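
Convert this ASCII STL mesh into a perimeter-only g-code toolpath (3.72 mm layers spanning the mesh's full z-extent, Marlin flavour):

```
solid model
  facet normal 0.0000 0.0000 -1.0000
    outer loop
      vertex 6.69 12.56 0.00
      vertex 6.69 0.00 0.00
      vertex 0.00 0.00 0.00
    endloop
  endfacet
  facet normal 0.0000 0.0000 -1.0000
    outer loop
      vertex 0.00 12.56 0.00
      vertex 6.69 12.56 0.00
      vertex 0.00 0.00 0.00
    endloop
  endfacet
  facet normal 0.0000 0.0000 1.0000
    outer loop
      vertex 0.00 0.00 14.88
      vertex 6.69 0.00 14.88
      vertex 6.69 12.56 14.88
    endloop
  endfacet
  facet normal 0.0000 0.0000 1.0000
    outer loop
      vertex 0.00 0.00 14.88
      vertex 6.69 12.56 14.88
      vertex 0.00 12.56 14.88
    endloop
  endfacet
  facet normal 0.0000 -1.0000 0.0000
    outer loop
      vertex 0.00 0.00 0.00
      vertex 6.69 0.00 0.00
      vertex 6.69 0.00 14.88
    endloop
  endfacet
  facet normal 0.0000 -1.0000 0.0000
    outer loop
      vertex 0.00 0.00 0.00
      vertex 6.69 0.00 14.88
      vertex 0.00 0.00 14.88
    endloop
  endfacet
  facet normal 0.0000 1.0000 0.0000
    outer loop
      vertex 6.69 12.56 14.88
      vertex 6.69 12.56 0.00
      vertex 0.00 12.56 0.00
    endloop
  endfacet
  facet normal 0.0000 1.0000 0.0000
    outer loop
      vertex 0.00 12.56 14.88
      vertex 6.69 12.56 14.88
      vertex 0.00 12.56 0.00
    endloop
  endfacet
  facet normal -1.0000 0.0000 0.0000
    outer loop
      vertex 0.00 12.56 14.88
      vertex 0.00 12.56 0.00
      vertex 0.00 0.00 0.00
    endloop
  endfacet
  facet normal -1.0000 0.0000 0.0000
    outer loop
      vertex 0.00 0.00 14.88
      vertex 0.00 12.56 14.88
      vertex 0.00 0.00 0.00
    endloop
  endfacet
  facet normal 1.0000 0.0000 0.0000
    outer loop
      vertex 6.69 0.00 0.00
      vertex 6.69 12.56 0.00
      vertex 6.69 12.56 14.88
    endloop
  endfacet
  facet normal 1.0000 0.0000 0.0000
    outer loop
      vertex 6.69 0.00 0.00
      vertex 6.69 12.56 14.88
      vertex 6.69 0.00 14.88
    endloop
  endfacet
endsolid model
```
; perimeter-only toolpath
G21 ; units = mm
G90 ; absolute positioning
G28 ; home
; layer 1
G0 Z3.72
G0 X0.00 Y0.00
G1 X6.69 Y0.00
G1 X6.69 Y12.56
G1 X0.00 Y12.56
G1 X0.00 Y0.00
; layer 2
G0 Z7.44
G0 X0.00 Y0.00
G1 X6.69 Y0.00
G1 X6.69 Y12.56
G1 X0.00 Y12.56
G1 X0.00 Y0.00
; layer 3
G0 Z11.16
G0 X0.00 Y0.00
G1 X6.69 Y0.00
G1 X6.69 Y12.56
G1 X0.00 Y12.56
G1 X0.00 Y0.00
; layer 4
G0 Z14.88
G0 X0.00 Y0.00
G1 X6.69 Y0.00
G1 X6.69 Y12.56
G1 X0.00 Y12.56
G1 X0.00 Y0.00
M2 ; end

The solid is a rectangular box, roughly 6.69 × 12.6 mm footprint and 14.9 mm tall. Slicing at Δz = 3.72 mm — 4 equal slices spanning the solid's height, so layer i sits at z = i·h/4 — gives 4 non-empty perimeters. Each is a 4-segment closed polygon; G0 lifts to the layer z and rapids to the start vertex, then G1 traces the edges.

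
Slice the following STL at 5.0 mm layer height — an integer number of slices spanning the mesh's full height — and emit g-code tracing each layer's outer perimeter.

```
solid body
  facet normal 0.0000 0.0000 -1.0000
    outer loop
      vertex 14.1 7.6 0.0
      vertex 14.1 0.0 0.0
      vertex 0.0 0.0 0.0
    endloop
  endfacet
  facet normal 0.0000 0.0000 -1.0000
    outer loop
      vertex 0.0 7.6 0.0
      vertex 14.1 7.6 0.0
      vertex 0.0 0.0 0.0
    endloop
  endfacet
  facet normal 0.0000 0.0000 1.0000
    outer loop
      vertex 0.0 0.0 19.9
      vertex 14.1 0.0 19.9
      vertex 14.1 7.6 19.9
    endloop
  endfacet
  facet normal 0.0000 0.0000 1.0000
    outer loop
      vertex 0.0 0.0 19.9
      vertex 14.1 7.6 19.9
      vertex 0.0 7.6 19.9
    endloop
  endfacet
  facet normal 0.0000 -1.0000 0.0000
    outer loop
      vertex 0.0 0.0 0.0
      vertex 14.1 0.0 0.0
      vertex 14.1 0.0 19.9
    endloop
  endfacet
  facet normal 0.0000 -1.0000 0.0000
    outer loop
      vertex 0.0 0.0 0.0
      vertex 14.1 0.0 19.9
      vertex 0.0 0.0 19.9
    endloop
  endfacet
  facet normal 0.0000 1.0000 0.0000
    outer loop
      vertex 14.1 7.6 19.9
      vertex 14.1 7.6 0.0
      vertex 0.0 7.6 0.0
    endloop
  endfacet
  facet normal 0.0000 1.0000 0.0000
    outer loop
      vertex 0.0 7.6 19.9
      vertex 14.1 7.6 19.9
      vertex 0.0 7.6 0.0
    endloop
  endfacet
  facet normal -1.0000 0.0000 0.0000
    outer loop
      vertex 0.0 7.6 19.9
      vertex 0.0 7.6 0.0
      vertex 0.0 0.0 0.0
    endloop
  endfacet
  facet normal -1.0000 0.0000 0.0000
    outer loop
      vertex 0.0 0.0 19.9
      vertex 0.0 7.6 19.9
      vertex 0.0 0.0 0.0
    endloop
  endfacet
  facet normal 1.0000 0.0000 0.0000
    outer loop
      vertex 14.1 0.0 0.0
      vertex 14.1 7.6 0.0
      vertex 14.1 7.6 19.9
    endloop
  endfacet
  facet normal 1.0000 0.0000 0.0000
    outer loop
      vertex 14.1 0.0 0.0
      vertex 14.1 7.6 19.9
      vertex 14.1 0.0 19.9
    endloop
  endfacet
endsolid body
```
; perimeter-only toolpath
G21 ; units = mm
G90 ; absolute positioning
G28 ; home
; layer 1
G0 Z5.0
G0 X0.0 Y0.0
G1 X14.1 Y0.0
G1 X14.1 Y7.6
G1 X0.0 Y7.6
G1 X0.0 Y0.0
; layer 2
G0 Z9.9
G0 X0.0 Y0.0
G1 X14.1 Y0.0
G1 X14.1 Y7.6
G1 X0.0 Y7.6
G1 X0.0 Y0.0
; layer 3
G0 Z14.9
G0 X0.0 Y0.0
G1 X14.1 Y0.0
G1 X14.1 Y7.6
G1 X0.0 Y7.6
G1 X0.0 Y0.0
; layer 4
G0 Z19.9
G0 X0.0 Y0.0
G1 X14.1 Y0.0
G1 X14.1 Y7.6
G1 X0.0 Y7.6
G1 X0.0 Y0.0
M2 ; end

The solid is a rectangular box, roughly 14.1 × 7.6 mm footprint and 19.9 mm tall. Slicing at Δz = 5.0 mm — 4 equal slices spanning the solid's height, so layer i sits at z = i·h/4 — gives 4 non-empty perimeters. Each is a 4-segment closed polygon; G0 lifts to the layer z and rapids to the start vertex, then G1 traces the edges.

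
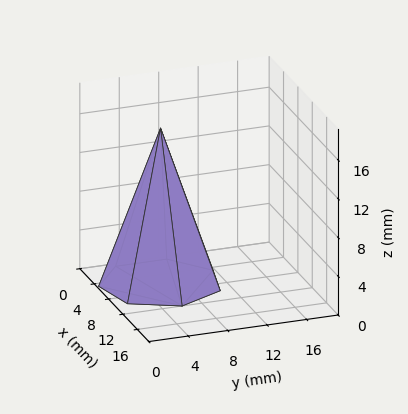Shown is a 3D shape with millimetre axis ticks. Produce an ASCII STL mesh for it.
Reading the render: the shape is a regular 7-sided pyramid, base circumscribed radius ≈ 6 mm, apex at z ≈ 16 mm (dimensions read to the nearest mm from the axis ticks). For the STL, each face is triangulated and given an outward normal.

solid part
  facet normal 0.0000 0.0000 -1.0000
    outer loop
      vertex 4.7 11.8 0.0
      vertex 9.7 10.7 0.0
      vertex 12.0 6.0 0.0
    endloop
  endfacet
  facet normal 0.0000 0.0000 -1.0000
    outer loop
      vertex 0.6 8.6 0.0
      vertex 4.7 11.8 0.0
      vertex 12.0 6.0 0.0
    endloop
  endfacet
  facet normal 0.0000 0.0000 -1.0000
    outer loop
      vertex 0.6 3.4 0.0
      vertex 0.6 8.6 0.0
      vertex 12.0 6.0 0.0
    endloop
  endfacet
  facet normal 0.0000 0.0000 -1.0000
    outer loop
      vertex 4.7 0.2 0.0
      vertex 0.6 3.4 0.0
      vertex 12.0 6.0 0.0
    endloop
  endfacet
  facet normal 0.0000 0.0000 -1.0000
    outer loop
      vertex 9.7 1.3 0.0
      vertex 4.7 0.2 0.0
      vertex 12.0 6.0 0.0
    endloop
  endfacet
  facet normal 0.8512 0.4166 0.3192
    outer loop
      vertex 12.0 6.0 0.0
      vertex 9.7 10.7 0.0
      vertex 6.0 6.0 16.0
    endloop
  endfacet
  facet normal 0.2036 0.9256 0.3190
    outer loop
      vertex 9.7 10.7 0.0
      vertex 4.7 11.8 0.0
      vertex 6.0 6.0 16.0
    endloop
  endfacet
  facet normal -0.5833 0.7473 0.3183
    outer loop
      vertex 4.7 11.8 0.0
      vertex 0.6 8.6 0.0
      vertex 6.0 6.0 16.0
    endloop
  endfacet
  facet normal -0.9475 0.0000 0.3198
    outer loop
      vertex 0.6 8.6 0.0
      vertex 0.6 3.4 0.0
      vertex 6.0 6.0 16.0
    endloop
  endfacet
  facet normal -0.5833 -0.7473 0.3183
    outer loop
      vertex 0.6 3.4 0.0
      vertex 4.7 0.2 0.0
      vertex 6.0 6.0 16.0
    endloop
  endfacet
  facet normal 0.2036 -0.9256 0.3190
    outer loop
      vertex 4.7 0.2 0.0
      vertex 9.7 1.3 0.0
      vertex 6.0 6.0 16.0
    endloop
  endfacet
  facet normal 0.8512 -0.4166 0.3192
    outer loop
      vertex 9.7 1.3 0.0
      vertex 12.0 6.0 0.0
      vertex 6.0 6.0 16.0
    endloop
  endfacet
endsolid part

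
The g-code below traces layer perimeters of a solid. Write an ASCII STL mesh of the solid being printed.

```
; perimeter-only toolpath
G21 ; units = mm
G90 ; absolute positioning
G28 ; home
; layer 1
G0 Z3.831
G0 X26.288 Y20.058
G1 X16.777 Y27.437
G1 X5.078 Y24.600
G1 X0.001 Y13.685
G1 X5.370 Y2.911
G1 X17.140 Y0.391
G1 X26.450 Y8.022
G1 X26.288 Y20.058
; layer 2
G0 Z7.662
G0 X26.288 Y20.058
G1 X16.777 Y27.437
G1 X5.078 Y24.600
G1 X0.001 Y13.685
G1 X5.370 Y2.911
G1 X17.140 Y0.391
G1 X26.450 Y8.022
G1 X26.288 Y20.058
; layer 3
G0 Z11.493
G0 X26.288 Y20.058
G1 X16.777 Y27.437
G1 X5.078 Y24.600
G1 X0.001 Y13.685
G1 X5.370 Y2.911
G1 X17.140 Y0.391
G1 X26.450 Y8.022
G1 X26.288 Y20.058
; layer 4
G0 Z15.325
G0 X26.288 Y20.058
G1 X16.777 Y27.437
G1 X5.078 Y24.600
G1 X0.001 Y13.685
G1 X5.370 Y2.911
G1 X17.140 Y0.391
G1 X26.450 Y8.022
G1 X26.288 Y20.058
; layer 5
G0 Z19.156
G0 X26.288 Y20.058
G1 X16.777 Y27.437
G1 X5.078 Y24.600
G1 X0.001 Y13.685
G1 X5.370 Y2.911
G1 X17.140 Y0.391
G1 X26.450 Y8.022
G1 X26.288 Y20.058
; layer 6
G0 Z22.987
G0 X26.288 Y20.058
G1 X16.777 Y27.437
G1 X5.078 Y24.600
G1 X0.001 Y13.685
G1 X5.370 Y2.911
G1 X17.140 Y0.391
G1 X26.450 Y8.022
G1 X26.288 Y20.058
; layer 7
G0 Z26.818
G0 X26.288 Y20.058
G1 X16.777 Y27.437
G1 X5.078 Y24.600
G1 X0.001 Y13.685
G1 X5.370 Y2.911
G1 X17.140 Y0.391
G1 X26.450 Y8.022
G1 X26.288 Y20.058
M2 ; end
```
solid part
  facet normal 0.0000 0.0000 -1.0000
    outer loop
      vertex 5.078 24.600 0.000
      vertex 16.777 27.437 0.000
      vertex 26.288 20.058 0.000
    endloop
  endfacet
  facet normal 0.0000 0.0000 -1.0000
    outer loop
      vertex 0.001 13.685 0.000
      vertex 5.078 24.600 0.000
      vertex 26.288 20.058 0.000
    endloop
  endfacet
  facet normal 0.0000 0.0000 -1.0000
    outer loop
      vertex 5.370 2.911 0.000
      vertex 0.001 13.685 0.000
      vertex 26.288 20.058 0.000
    endloop
  endfacet
  facet normal 0.0000 0.0000 -1.0000
    outer loop
      vertex 17.140 0.391 0.000
      vertex 5.370 2.911 0.000
      vertex 26.288 20.058 0.000
    endloop
  endfacet
  facet normal 0.0000 0.0000 -1.0000
    outer loop
      vertex 26.450 8.022 0.000
      vertex 17.140 0.391 0.000
      vertex 26.288 20.058 0.000
    endloop
  endfacet
  facet normal 0.0000 0.0000 1.0000
    outer loop
      vertex 26.288 20.058 26.818
      vertex 16.777 27.437 26.818
      vertex 5.078 24.600 26.818
    endloop
  endfacet
  facet normal 0.0000 0.0000 1.0000
    outer loop
      vertex 26.288 20.058 26.818
      vertex 5.078 24.600 26.818
      vertex 0.001 13.685 26.818
    endloop
  endfacet
  facet normal 0.0000 0.0000 1.0000
    outer loop
      vertex 26.288 20.058 26.818
      vertex 0.001 13.685 26.818
      vertex 5.370 2.911 26.818
    endloop
  endfacet
  facet normal 0.0000 0.0000 1.0000
    outer loop
      vertex 26.288 20.058 26.818
      vertex 5.370 2.911 26.818
      vertex 17.140 0.391 26.818
    endloop
  endfacet
  facet normal 0.0000 0.0000 1.0000
    outer loop
      vertex 26.288 20.058 26.818
      vertex 17.140 0.391 26.818
      vertex 26.450 8.022 26.818
    endloop
  endfacet
  facet normal 0.6130 0.7901 0.0000
    outer loop
      vertex 26.288 20.058 0.000
      vertex 16.777 27.437 0.000
      vertex 16.777 27.437 26.818
    endloop
  endfacet
  facet normal 0.6130 0.7901 0.0000
    outer loop
      vertex 26.288 20.058 0.000
      vertex 16.777 27.437 26.818
      vertex 26.288 20.058 26.818
    endloop
  endfacet
  facet normal -0.2357 0.9718 0.0000
    outer loop
      vertex 16.777 27.437 0.000
      vertex 5.078 24.600 0.000
      vertex 5.078 24.600 26.818
    endloop
  endfacet
  facet normal -0.2357 0.9718 0.0000
    outer loop
      vertex 16.777 27.437 0.000
      vertex 5.078 24.600 26.818
      vertex 16.777 27.437 26.818
    endloop
  endfacet
  facet normal -0.9067 0.4217 0.0000
    outer loop
      vertex 5.078 24.600 0.000
      vertex 0.001 13.685 0.000
      vertex 0.001 13.685 26.818
    endloop
  endfacet
  facet normal -0.9067 0.4217 0.0000
    outer loop
      vertex 5.078 24.600 0.000
      vertex 0.001 13.685 26.818
      vertex 5.078 24.600 26.818
    endloop
  endfacet
  facet normal -0.8950 -0.4460 0.0000
    outer loop
      vertex 0.001 13.685 0.000
      vertex 5.370 2.911 0.000
      vertex 5.370 2.911 26.818
    endloop
  endfacet
  facet normal -0.8950 -0.4460 0.0000
    outer loop
      vertex 0.001 13.685 0.000
      vertex 5.370 2.911 26.818
      vertex 0.001 13.685 26.818
    endloop
  endfacet
  facet normal -0.2094 -0.9778 0.0000
    outer loop
      vertex 5.370 2.911 0.000
      vertex 17.140 0.391 0.000
      vertex 17.140 0.391 26.818
    endloop
  endfacet
  facet normal -0.2094 -0.9778 0.0000
    outer loop
      vertex 5.370 2.911 0.000
      vertex 17.140 0.391 26.818
      vertex 5.370 2.911 26.818
    endloop
  endfacet
  facet normal 0.6339 -0.7734 0.0000
    outer loop
      vertex 17.140 0.391 0.000
      vertex 26.450 8.022 0.000
      vertex 26.450 8.022 26.818
    endloop
  endfacet
  facet normal 0.6339 -0.7734 0.0000
    outer loop
      vertex 17.140 0.391 0.000
      vertex 26.450 8.022 26.818
      vertex 17.140 0.391 26.818
    endloop
  endfacet
  facet normal 0.9999 0.0135 0.0000
    outer loop
      vertex 26.450 8.022 0.000
      vertex 26.288 20.058 0.000
      vertex 26.288 20.058 26.818
    endloop
  endfacet
  facet normal 0.9999 0.0135 0.0000
    outer loop
      vertex 26.450 8.022 0.000
      vertex 26.288 20.058 26.818
      vertex 26.450 8.022 26.818
    endloop
  endfacet
endsolid part

The G0 Z moves step by Δz≈3.831 mm. Every layer's G1 loop is the same polygon, so the solid is a straight extrusion of it from z=0 to z≈26.8. Closing with flat bottom and top caps and triangulating gives 24 facets — a regular 7-sided prism (a cylinder approximated with 7 flat sides), circumscribed radius ≈ 13.9 mm, height ≈ 26.8 mm.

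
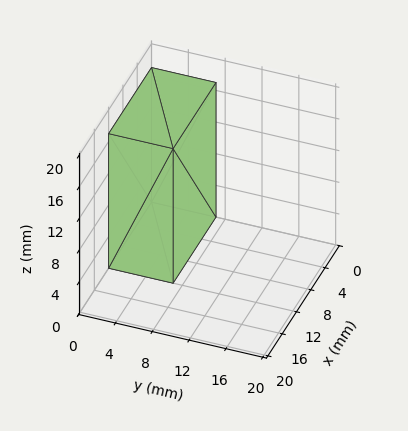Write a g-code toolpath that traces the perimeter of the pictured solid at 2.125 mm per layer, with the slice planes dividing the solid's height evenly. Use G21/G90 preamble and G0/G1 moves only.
Reading the render: the shape is a rectangular box, roughly 12 × 7 mm footprint and 17 mm tall (dimensions read to the nearest mm from the axis ticks). For the g-code, the solid's height is divided into equal slices at the stated Δz and each level perimeter traced with G1 moves after a G0 lift.

; perimeter-only toolpath
G21 ; units = mm
G90 ; absolute positioning
G28 ; home
; layer 1
G0 Z2.125
G0 X0.000 Y0.000
G1 X12.000 Y0.000
G1 X12.000 Y7.000
G1 X0.000 Y7.000
G1 X0.000 Y0.000
; layer 2
G0 Z4.250
G0 X0.000 Y0.000
G1 X12.000 Y0.000
G1 X12.000 Y7.000
G1 X0.000 Y7.000
G1 X0.000 Y0.000
; layer 3
G0 Z6.375
G0 X0.000 Y0.000
G1 X12.000 Y0.000
G1 X12.000 Y7.000
G1 X0.000 Y7.000
G1 X0.000 Y0.000
; layer 4
G0 Z8.500
G0 X0.000 Y0.000
G1 X12.000 Y0.000
G1 X12.000 Y7.000
G1 X0.000 Y7.000
G1 X0.000 Y0.000
; layer 5
G0 Z10.625
G0 X0.000 Y0.000
G1 X12.000 Y0.000
G1 X12.000 Y7.000
G1 X0.000 Y7.000
G1 X0.000 Y0.000
; layer 6
G0 Z12.750
G0 X0.000 Y0.000
G1 X12.000 Y0.000
G1 X12.000 Y7.000
G1 X0.000 Y7.000
G1 X0.000 Y0.000
; layer 7
G0 Z14.875
G0 X0.000 Y0.000
G1 X12.000 Y0.000
G1 X12.000 Y7.000
G1 X0.000 Y7.000
G1 X0.000 Y0.000
; layer 8
G0 Z17.000
G0 X0.000 Y0.000
G1 X12.000 Y0.000
G1 X12.000 Y7.000
G1 X0.000 Y7.000
G1 X0.000 Y0.000
M2 ; end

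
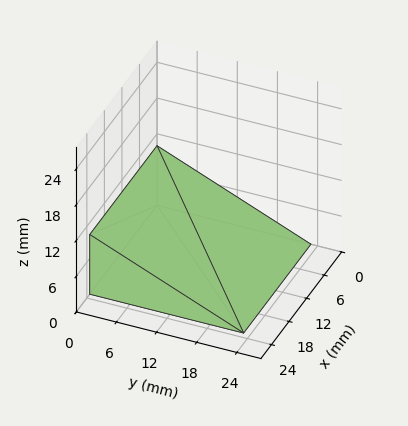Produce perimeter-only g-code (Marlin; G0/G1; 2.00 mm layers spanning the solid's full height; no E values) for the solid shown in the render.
Reading the render: the shape is a wedge (ramp): 23 × 23 mm base, rising to 10 mm along the y=0 edge and sloping linearly to z=0 at y=23 (dimensions read to the nearest mm from the axis ticks). For the g-code, the solid's height is divided into equal slices at the stated Δz and each level perimeter traced with G1 moves after a G0 lift.

; perimeter-only toolpath
G21 ; units = mm
G90 ; absolute positioning
G28 ; home
; layer 1
G0 Z2.00
G0 X0.00 Y0.00
G1 X23.00 Y0.00
G1 X23.00 Y18.40
G1 X0.00 Y18.40
G1 X0.00 Y0.00
; layer 2
G0 Z4.00
G0 X0.00 Y0.00
G1 X23.00 Y0.00
G1 X23.00 Y13.80
G1 X0.00 Y13.80
G1 X0.00 Y0.00
; layer 3
G0 Z6.00
G0 X0.00 Y0.00
G1 X23.00 Y0.00
G1 X23.00 Y9.20
G1 X0.00 Y9.20
G1 X0.00 Y0.00
; layer 4
G0 Z8.00
G0 X0.00 Y0.00
G1 X23.00 Y0.00
G1 X23.00 Y4.60
G1 X0.00 Y4.60
G1 X0.00 Y0.00
M2 ; end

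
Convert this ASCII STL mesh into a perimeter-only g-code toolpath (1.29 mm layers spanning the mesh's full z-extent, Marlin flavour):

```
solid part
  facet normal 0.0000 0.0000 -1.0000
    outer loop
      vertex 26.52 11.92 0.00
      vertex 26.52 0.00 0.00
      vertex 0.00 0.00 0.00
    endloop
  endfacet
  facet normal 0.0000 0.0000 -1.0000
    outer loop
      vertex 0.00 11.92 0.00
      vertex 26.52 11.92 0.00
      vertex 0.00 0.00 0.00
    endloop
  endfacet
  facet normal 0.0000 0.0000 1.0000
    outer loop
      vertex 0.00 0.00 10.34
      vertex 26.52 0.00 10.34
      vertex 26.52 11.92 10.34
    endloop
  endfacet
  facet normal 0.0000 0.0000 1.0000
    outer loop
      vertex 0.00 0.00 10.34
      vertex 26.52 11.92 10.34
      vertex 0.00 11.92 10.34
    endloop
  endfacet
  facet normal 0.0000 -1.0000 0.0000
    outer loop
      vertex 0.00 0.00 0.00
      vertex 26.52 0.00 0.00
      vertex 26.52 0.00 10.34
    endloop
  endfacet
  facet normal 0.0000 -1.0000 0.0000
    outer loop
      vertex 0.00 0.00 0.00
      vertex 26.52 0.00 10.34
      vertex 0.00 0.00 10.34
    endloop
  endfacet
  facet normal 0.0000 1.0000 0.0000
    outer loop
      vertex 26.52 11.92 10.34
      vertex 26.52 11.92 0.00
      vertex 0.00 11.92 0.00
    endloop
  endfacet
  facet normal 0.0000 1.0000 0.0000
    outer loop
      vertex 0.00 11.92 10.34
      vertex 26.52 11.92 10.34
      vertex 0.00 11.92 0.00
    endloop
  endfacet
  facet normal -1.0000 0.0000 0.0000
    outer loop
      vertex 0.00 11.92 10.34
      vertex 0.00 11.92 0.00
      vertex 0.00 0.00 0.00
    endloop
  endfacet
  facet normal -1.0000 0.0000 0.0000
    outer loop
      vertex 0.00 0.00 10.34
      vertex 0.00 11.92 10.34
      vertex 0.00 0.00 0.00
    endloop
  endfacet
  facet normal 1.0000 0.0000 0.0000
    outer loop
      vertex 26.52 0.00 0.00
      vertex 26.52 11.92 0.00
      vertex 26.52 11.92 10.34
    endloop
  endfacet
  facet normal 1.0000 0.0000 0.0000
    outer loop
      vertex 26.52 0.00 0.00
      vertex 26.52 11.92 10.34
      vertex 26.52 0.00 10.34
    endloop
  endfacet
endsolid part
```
; perimeter-only toolpath
G21 ; units = mm
G90 ; absolute positioning
G28 ; home
; layer 1
G0 Z1.29
G0 X0.00 Y0.00
G1 X26.52 Y0.00
G1 X26.52 Y11.92
G1 X0.00 Y11.92
G1 X0.00 Y0.00
; layer 2
G0 Z2.58
G0 X0.00 Y0.00
G1 X26.52 Y0.00
G1 X26.52 Y11.92
G1 X0.00 Y11.92
G1 X0.00 Y0.00
; layer 3
G0 Z3.88
G0 X0.00 Y0.00
G1 X26.52 Y0.00
G1 X26.52 Y11.92
G1 X0.00 Y11.92
G1 X0.00 Y0.00
; layer 4
G0 Z5.17
G0 X0.00 Y0.00
G1 X26.52 Y0.00
G1 X26.52 Y11.92
G1 X0.00 Y11.92
G1 X0.00 Y0.00
; layer 5
G0 Z6.46
G0 X0.00 Y0.00
G1 X26.52 Y0.00
G1 X26.52 Y11.92
G1 X0.00 Y11.92
G1 X0.00 Y0.00
; layer 6
G0 Z7.75
G0 X0.00 Y0.00
G1 X26.52 Y0.00
G1 X26.52 Y11.92
G1 X0.00 Y11.92
G1 X0.00 Y0.00
; layer 7
G0 Z9.05
G0 X0.00 Y0.00
G1 X26.52 Y0.00
G1 X26.52 Y11.92
G1 X0.00 Y11.92
G1 X0.00 Y0.00
; layer 8
G0 Z10.34
G0 X0.00 Y0.00
G1 X26.52 Y0.00
G1 X26.52 Y11.92
G1 X0.00 Y11.92
G1 X0.00 Y0.00
M2 ; end

The solid is a rectangular box, roughly 26.5 × 11.9 mm footprint and 10.3 mm tall. Slicing at Δz = 1.29 mm — 8 equal slices spanning the solid's height, so layer i sits at z = i·h/8 — gives 8 non-empty perimeters. Each is a 4-segment closed polygon; G0 lifts to the layer z and rapids to the start vertex, then G1 traces the edges.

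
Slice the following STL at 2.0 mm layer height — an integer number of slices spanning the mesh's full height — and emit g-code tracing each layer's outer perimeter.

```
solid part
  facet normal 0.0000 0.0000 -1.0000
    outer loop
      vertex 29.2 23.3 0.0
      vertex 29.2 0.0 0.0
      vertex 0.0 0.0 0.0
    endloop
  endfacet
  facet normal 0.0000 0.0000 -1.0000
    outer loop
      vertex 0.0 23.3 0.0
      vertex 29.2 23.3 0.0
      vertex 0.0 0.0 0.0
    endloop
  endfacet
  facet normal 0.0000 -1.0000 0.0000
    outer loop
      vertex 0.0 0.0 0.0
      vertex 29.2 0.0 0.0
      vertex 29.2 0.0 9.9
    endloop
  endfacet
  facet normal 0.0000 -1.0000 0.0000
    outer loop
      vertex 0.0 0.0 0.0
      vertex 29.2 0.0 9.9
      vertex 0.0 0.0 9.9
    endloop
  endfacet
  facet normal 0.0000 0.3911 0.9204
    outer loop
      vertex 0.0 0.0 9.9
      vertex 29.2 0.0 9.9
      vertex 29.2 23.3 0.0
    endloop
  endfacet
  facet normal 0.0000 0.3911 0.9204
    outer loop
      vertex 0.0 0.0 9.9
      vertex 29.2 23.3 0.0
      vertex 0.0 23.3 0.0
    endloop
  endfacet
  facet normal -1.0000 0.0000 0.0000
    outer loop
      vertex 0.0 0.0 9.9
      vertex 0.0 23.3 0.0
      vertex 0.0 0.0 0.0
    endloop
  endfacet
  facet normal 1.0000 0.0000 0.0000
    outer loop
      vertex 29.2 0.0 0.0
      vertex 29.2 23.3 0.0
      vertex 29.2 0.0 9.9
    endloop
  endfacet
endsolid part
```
; perimeter-only toolpath
G21 ; units = mm
G90 ; absolute positioning
G28 ; home
; layer 1
G0 Z2.0
G0 X0.0 Y0.0
G1 X29.2 Y0.0
G1 X29.2 Y18.6
G1 X0.0 Y18.6
G1 X0.0 Y0.0
; layer 2
G0 Z4.0
G0 X0.0 Y0.0
G1 X29.2 Y0.0
G1 X29.2 Y14.0
G1 X0.0 Y14.0
G1 X0.0 Y0.0
; layer 3
G0 Z5.9
G0 X0.0 Y0.0
G1 X29.2 Y0.0
G1 X29.2 Y9.3
G1 X0.0 Y9.3
G1 X0.0 Y0.0
; layer 4
G0 Z7.9
G0 X0.0 Y0.0
G1 X29.2 Y0.0
G1 X29.2 Y4.7
G1 X0.0 Y4.7
G1 X0.0 Y0.0
M2 ; end

The solid is a wedge (ramp): 29.2 × 23.3 mm base, rising to 9.9 mm along the y=0 edge and sloping linearly to z=0 at y=23.3. Slicing at Δz = 2.0 mm — 5 equal slices spanning the solid's height, so layer i sits at z = i·h/5 — gives 4 non-empty perimeters. Each is a 4-segment closed polygon; G0 lifts to the layer z and rapids to the start vertex, then G1 traces the edges. The cross-section shrinks linearly with z (the slice at the apex is degenerate and omitted).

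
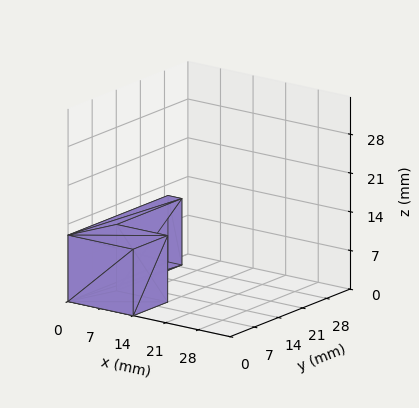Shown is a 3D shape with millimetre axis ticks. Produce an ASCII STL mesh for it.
Reading the render: the shape is an L-shaped prism: outer 14 × 29 mm, arm thicknesses ≈ 10 mm (horizontal) and 3 mm (vertical), extruded 12 mm in z (dimensions read to the nearest mm from the axis ticks). For the STL, each face is triangulated and given an outward normal.

solid part
  facet normal 0.0000 0.0000 -1.0000
    outer loop
      vertex 14.00 10.00 0.00
      vertex 14.00 0.00 0.00
      vertex 0.00 0.00 0.00
    endloop
  endfacet
  facet normal 0.0000 0.0000 -1.0000
    outer loop
      vertex 3.00 10.00 0.00
      vertex 14.00 10.00 0.00
      vertex 0.00 0.00 0.00
    endloop
  endfacet
  facet normal 0.0000 0.0000 -1.0000
    outer loop
      vertex 3.00 29.00 0.00
      vertex 3.00 10.00 0.00
      vertex 0.00 0.00 0.00
    endloop
  endfacet
  facet normal 0.0000 0.0000 -1.0000
    outer loop
      vertex 0.00 29.00 0.00
      vertex 3.00 29.00 0.00
      vertex 0.00 0.00 0.00
    endloop
  endfacet
  facet normal 0.0000 0.0000 1.0000
    outer loop
      vertex 0.00 0.00 12.00
      vertex 14.00 0.00 12.00
      vertex 14.00 10.00 12.00
    endloop
  endfacet
  facet normal 0.0000 0.0000 1.0000
    outer loop
      vertex 0.00 0.00 12.00
      vertex 14.00 10.00 12.00
      vertex 3.00 10.00 12.00
    endloop
  endfacet
  facet normal 0.0000 0.0000 1.0000
    outer loop
      vertex 0.00 0.00 12.00
      vertex 3.00 10.00 12.00
      vertex 3.00 29.00 12.00
    endloop
  endfacet
  facet normal 0.0000 0.0000 1.0000
    outer loop
      vertex 0.00 0.00 12.00
      vertex 3.00 29.00 12.00
      vertex 0.00 29.00 12.00
    endloop
  endfacet
  facet normal 0.0000 -1.0000 0.0000
    outer loop
      vertex 0.00 0.00 0.00
      vertex 14.00 0.00 0.00
      vertex 14.00 0.00 12.00
    endloop
  endfacet
  facet normal 0.0000 -1.0000 0.0000
    outer loop
      vertex 0.00 0.00 0.00
      vertex 14.00 0.00 12.00
      vertex 0.00 0.00 12.00
    endloop
  endfacet
  facet normal 1.0000 0.0000 0.0000
    outer loop
      vertex 14.00 0.00 0.00
      vertex 14.00 10.00 0.00
      vertex 14.00 10.00 12.00
    endloop
  endfacet
  facet normal 1.0000 0.0000 0.0000
    outer loop
      vertex 14.00 0.00 0.00
      vertex 14.00 10.00 12.00
      vertex 14.00 0.00 12.00
    endloop
  endfacet
  facet normal 0.0000 1.0000 0.0000
    outer loop
      vertex 14.00 10.00 0.00
      vertex 3.00 10.00 0.00
      vertex 3.00 10.00 12.00
    endloop
  endfacet
  facet normal 0.0000 1.0000 0.0000
    outer loop
      vertex 14.00 10.00 0.00
      vertex 3.00 10.00 12.00
      vertex 14.00 10.00 12.00
    endloop
  endfacet
  facet normal 1.0000 0.0000 0.0000
    outer loop
      vertex 3.00 10.00 0.00
      vertex 3.00 29.00 0.00
      vertex 3.00 29.00 12.00
    endloop
  endfacet
  facet normal 1.0000 0.0000 0.0000
    outer loop
      vertex 3.00 10.00 0.00
      vertex 3.00 29.00 12.00
      vertex 3.00 10.00 12.00
    endloop
  endfacet
  facet normal 0.0000 1.0000 0.0000
    outer loop
      vertex 3.00 29.00 0.00
      vertex 0.00 29.00 0.00
      vertex 0.00 29.00 12.00
    endloop
  endfacet
  facet normal 0.0000 1.0000 0.0000
    outer loop
      vertex 3.00 29.00 0.00
      vertex 0.00 29.00 12.00
      vertex 3.00 29.00 12.00
    endloop
  endfacet
  facet normal -1.0000 0.0000 0.0000
    outer loop
      vertex 0.00 29.00 0.00
      vertex 0.00 0.00 0.00
      vertex 0.00 0.00 12.00
    endloop
  endfacet
  facet normal -1.0000 0.0000 0.0000
    outer loop
      vertex 0.00 29.00 0.00
      vertex 0.00 0.00 12.00
      vertex 0.00 29.00 12.00
    endloop
  endfacet
endsolid part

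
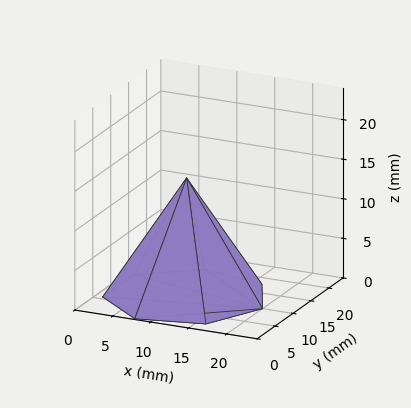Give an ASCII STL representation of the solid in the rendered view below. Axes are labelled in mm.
Reading the render: the shape is a regular 7-sided pyramid, base circumscribed radius ≈ 10 mm, apex at z ≈ 15 mm (dimensions read to the nearest mm from the axis ticks). For the STL, each face is triangulated and given an outward normal.

solid part
  facet normal 0.0000 0.0000 -1.0000
    outer loop
      vertex 7.77 19.75 0.00
      vertex 16.23 17.82 0.00
      vertex 20.00 10.00 0.00
    endloop
  endfacet
  facet normal 0.0000 0.0000 -1.0000
    outer loop
      vertex 0.99 14.34 0.00
      vertex 7.77 19.75 0.00
      vertex 20.00 10.00 0.00
    endloop
  endfacet
  facet normal 0.0000 0.0000 -1.0000
    outer loop
      vertex 0.99 5.66 0.00
      vertex 0.99 14.34 0.00
      vertex 20.00 10.00 0.00
    endloop
  endfacet
  facet normal 0.0000 0.0000 -1.0000
    outer loop
      vertex 7.77 0.25 0.00
      vertex 0.99 5.66 0.00
      vertex 20.00 10.00 0.00
    endloop
  endfacet
  facet normal 0.0000 0.0000 -1.0000
    outer loop
      vertex 16.23 2.18 0.00
      vertex 7.77 0.25 0.00
      vertex 20.00 10.00 0.00
    endloop
  endfacet
  facet normal 0.7722 0.3723 0.5148
    outer loop
      vertex 20.00 10.00 0.00
      vertex 16.23 17.82 0.00
      vertex 10.00 10.00 15.00
    endloop
  endfacet
  facet normal 0.1907 0.8358 0.5149
    outer loop
      vertex 16.23 17.82 0.00
      vertex 7.77 19.75 0.00
      vertex 10.00 10.00 15.00
    endloop
  endfacet
  facet normal -0.5346 0.6700 0.5150
    outer loop
      vertex 7.77 19.75 0.00
      vertex 0.99 14.34 0.00
      vertex 10.00 10.00 15.00
    endloop
  endfacet
  facet normal -0.8572 0.0000 0.5149
    outer loop
      vertex 0.99 14.34 0.00
      vertex 0.99 5.66 0.00
      vertex 10.00 10.00 15.00
    endloop
  endfacet
  facet normal -0.5346 -0.6700 0.5150
    outer loop
      vertex 0.99 5.66 0.00
      vertex 7.77 0.25 0.00
      vertex 10.00 10.00 15.00
    endloop
  endfacet
  facet normal 0.1907 -0.8358 0.5149
    outer loop
      vertex 7.77 0.25 0.00
      vertex 16.23 2.18 0.00
      vertex 10.00 10.00 15.00
    endloop
  endfacet
  facet normal 0.7722 -0.3723 0.5148
    outer loop
      vertex 16.23 2.18 0.00
      vertex 20.00 10.00 0.00
      vertex 10.00 10.00 15.00
    endloop
  endfacet
endsolid part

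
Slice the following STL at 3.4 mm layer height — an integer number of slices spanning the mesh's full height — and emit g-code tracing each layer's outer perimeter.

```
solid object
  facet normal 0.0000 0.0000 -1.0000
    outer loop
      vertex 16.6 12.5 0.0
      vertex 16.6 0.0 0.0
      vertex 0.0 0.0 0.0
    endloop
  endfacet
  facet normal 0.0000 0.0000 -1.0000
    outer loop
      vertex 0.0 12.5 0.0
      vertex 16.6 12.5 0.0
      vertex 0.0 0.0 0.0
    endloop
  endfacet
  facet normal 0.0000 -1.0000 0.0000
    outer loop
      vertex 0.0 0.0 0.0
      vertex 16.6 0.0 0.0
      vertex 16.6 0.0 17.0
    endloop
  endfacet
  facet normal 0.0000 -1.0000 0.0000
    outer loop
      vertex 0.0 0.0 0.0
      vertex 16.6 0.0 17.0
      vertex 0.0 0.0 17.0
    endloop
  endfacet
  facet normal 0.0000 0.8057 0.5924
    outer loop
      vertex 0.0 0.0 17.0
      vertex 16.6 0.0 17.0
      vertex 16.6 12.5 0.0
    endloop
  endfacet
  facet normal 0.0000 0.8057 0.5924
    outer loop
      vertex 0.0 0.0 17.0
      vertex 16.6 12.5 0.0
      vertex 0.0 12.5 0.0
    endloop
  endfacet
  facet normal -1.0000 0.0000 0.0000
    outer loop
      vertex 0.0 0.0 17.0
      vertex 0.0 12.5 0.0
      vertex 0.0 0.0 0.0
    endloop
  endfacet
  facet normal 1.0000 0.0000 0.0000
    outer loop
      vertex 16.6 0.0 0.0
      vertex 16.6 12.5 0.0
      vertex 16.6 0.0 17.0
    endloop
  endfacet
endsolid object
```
; perimeter-only toolpath
G21 ; units = mm
G90 ; absolute positioning
G28 ; home
; layer 1
G0 Z3.4
G0 X0.0 Y0.0
G1 X16.6 Y0.0
G1 X16.6 Y10.0
G1 X0.0 Y10.0
G1 X0.0 Y0.0
; layer 2
G0 Z6.8
G0 X0.0 Y0.0
G1 X16.6 Y0.0
G1 X16.6 Y7.5
G1 X0.0 Y7.5
G1 X0.0 Y0.0
; layer 3
G0 Z10.2
G0 X0.0 Y0.0
G1 X16.6 Y0.0
G1 X16.6 Y5.0
G1 X0.0 Y5.0
G1 X0.0 Y0.0
; layer 4
G0 Z13.6
G0 X0.0 Y0.0
G1 X16.6 Y0.0
G1 X16.6 Y2.5
G1 X0.0 Y2.5
G1 X0.0 Y0.0
M2 ; end

The solid is a wedge (ramp): 16.6 × 12.5 mm base, rising to 17 mm along the y=0 edge and sloping linearly to z=0 at y=12.5. Slicing at Δz = 3.4 mm — 5 equal slices spanning the solid's height, so layer i sits at z = i·h/5 — gives 4 non-empty perimeters. Each is a 4-segment closed polygon; G0 lifts to the layer z and rapids to the start vertex, then G1 traces the edges. The cross-section shrinks linearly with z (the slice at the apex is degenerate and omitted).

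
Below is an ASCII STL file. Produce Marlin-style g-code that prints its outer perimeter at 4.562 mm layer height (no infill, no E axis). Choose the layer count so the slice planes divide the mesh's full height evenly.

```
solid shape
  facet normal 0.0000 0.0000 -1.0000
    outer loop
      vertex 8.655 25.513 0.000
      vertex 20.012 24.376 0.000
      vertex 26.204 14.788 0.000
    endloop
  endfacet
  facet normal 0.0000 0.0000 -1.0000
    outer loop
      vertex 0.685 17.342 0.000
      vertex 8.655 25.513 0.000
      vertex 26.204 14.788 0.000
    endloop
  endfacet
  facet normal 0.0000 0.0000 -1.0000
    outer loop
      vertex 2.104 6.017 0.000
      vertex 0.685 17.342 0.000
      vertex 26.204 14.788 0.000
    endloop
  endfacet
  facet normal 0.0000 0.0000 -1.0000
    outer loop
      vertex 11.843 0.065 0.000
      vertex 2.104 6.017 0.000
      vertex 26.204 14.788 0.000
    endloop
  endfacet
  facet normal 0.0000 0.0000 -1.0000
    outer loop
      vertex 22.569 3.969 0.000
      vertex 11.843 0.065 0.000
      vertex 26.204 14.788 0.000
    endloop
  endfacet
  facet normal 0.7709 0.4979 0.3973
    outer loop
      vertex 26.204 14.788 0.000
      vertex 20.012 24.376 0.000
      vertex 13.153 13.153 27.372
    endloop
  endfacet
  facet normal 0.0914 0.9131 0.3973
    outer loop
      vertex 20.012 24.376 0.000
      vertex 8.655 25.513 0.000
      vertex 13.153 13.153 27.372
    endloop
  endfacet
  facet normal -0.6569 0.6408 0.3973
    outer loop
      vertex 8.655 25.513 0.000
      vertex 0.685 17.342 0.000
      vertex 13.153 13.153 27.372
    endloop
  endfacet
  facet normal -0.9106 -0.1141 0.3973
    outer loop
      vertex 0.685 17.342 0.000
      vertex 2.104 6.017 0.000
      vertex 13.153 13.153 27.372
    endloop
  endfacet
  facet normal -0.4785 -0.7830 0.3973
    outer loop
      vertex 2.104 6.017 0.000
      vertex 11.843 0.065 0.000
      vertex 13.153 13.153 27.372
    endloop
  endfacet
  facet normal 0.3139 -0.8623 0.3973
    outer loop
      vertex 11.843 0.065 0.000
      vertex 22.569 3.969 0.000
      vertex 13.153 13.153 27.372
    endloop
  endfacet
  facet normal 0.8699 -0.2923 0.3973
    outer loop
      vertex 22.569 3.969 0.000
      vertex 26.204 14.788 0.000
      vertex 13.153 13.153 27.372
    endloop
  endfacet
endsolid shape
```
; perimeter-only toolpath
G21 ; units = mm
G90 ; absolute positioning
G28 ; home
; layer 1
G0 Z4.562
G0 X24.029 Y14.515
G1 X18.869 Y22.506
G1 X9.405 Y23.453
G1 X2.763 Y16.644
G1 X3.946 Y7.206
G1 X12.061 Y2.246
G1 X21.000 Y5.500
G1 X24.029 Y14.515
; layer 2
G0 Z9.124
G0 X21.854 Y14.243
G1 X17.726 Y20.635
G1 X10.154 Y21.393
G1 X4.841 Y15.946
G1 X5.787 Y8.396
G1 X12.280 Y4.428
G1 X19.430 Y7.030
G1 X21.854 Y14.243
; layer 3
G0 Z13.686
G0 X19.678 Y13.971
G1 X16.582 Y18.765
G1 X10.904 Y19.333
G1 X6.919 Y15.247
G1 X7.629 Y9.585
G1 X12.498 Y6.609
G1 X17.861 Y8.561
G1 X19.678 Y13.971
; layer 4
G0 Z18.248
G0 X17.503 Y13.698
G1 X15.439 Y16.894
G1 X11.654 Y17.273
G1 X8.997 Y14.549
G1 X9.470 Y10.774
G1 X12.716 Y8.790
G1 X16.292 Y10.092
G1 X17.503 Y13.698
; layer 5
G0 Z22.810
G0 X15.328 Y13.425
G1 X14.296 Y15.023
G1 X12.403 Y15.213
G1 X11.075 Y13.851
G1 X11.312 Y11.964
G1 X12.935 Y10.972
G1 X14.722 Y11.622
G1 X15.328 Y13.425
M2 ; end

The solid is a regular 7-sided pyramid, base circumscribed radius ≈ 13.2 mm, apex at z ≈ 27.4 mm. Slicing at Δz = 4.562 mm — 6 equal slices spanning the solid's height, so layer i sits at z = i·h/6 — gives 5 non-empty perimeters. Each is a 7-segment closed polygon; G0 lifts to the layer z and rapids to the start vertex, then G1 traces the edges. The cross-section shrinks linearly with z (the slice at the apex is degenerate and omitted).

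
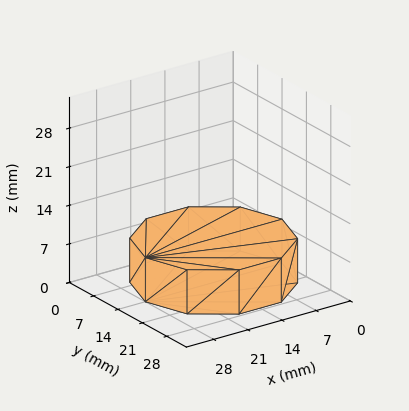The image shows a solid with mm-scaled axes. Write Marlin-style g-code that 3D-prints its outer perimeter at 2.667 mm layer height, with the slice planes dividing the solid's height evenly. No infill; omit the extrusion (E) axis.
Reading the render: the shape is a regular 10-sided prism (a cylinder approximated with 10 flat sides), circumscribed radius ≈ 14 mm, height ≈ 8 mm (dimensions read to the nearest mm from the axis ticks). For the g-code, the solid's height is divided into equal slices at the stated Δz and each level perimeter traced with G1 moves after a G0 lift.

; perimeter-only toolpath
G21 ; units = mm
G90 ; absolute positioning
G28 ; home
; layer 1
G0 Z2.667
G0 X28.000 Y14.000
G1 X25.326 Y22.229
G1 X18.326 Y27.315
G1 X9.674 Y27.315
G1 X2.674 Y22.229
G1 X0.000 Y14.000
G1 X2.674 Y5.771
G1 X9.674 Y0.685
G1 X18.326 Y0.685
G1 X25.326 Y5.771
G1 X28.000 Y14.000
; layer 2
G0 Z5.333
G0 X28.000 Y14.000
G1 X25.326 Y22.229
G1 X18.326 Y27.315
G1 X9.674 Y27.315
G1 X2.674 Y22.229
G1 X0.000 Y14.000
G1 X2.674 Y5.771
G1 X9.674 Y0.685
G1 X18.326 Y0.685
G1 X25.326 Y5.771
G1 X28.000 Y14.000
; layer 3
G0 Z8.000
G0 X28.000 Y14.000
G1 X25.326 Y22.229
G1 X18.326 Y27.315
G1 X9.674 Y27.315
G1 X2.674 Y22.229
G1 X0.000 Y14.000
G1 X2.674 Y5.771
G1 X9.674 Y0.685
G1 X18.326 Y0.685
G1 X25.326 Y5.771
G1 X28.000 Y14.000
M2 ; end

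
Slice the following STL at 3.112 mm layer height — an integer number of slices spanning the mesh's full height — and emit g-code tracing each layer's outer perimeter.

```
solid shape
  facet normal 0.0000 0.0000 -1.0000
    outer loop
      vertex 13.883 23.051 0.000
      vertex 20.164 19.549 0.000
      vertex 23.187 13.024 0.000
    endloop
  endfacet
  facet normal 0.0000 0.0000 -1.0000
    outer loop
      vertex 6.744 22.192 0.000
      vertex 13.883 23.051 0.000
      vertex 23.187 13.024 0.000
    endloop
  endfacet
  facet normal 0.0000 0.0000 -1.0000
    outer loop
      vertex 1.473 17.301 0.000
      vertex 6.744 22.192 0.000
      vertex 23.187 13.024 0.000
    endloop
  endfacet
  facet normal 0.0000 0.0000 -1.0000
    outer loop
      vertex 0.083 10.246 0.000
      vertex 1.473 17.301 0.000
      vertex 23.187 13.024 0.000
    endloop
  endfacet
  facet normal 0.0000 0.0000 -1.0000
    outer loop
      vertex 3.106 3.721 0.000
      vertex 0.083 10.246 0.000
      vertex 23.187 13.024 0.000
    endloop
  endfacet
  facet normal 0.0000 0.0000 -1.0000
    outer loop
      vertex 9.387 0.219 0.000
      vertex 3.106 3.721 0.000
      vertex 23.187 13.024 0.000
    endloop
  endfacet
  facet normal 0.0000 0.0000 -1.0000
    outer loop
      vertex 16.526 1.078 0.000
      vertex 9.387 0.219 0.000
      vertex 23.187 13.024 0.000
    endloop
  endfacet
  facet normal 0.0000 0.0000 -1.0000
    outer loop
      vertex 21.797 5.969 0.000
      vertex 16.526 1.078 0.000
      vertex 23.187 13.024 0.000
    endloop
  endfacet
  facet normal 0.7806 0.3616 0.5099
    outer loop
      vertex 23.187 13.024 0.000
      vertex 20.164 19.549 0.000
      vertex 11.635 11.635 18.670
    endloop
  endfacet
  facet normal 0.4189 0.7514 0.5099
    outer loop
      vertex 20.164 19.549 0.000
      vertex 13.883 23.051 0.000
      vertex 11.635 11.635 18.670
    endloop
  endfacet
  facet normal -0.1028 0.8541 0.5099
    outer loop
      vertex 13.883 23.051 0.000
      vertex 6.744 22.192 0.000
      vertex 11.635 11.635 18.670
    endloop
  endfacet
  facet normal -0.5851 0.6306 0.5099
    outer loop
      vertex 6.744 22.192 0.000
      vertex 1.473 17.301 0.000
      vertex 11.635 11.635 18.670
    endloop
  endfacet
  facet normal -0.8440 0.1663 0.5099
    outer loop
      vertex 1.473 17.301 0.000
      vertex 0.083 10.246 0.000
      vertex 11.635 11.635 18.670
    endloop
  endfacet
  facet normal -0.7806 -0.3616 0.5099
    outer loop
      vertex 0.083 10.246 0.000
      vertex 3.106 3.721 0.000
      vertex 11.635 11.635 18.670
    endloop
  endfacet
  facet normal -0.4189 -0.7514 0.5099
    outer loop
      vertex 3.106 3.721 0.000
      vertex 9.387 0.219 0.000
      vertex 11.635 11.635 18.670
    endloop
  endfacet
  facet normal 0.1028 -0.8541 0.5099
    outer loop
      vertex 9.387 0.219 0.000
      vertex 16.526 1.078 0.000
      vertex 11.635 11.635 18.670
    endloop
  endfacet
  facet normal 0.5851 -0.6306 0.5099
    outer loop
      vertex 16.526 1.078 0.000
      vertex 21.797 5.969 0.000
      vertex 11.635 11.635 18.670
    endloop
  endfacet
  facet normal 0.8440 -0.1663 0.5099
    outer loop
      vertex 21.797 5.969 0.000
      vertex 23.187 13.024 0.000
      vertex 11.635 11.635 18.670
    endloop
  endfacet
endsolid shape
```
; perimeter-only toolpath
G21 ; units = mm
G90 ; absolute positioning
G28 ; home
; layer 1
G0 Z3.112
G0 X21.262 Y12.793
G1 X18.742 Y18.230
G1 X13.508 Y21.148
G1 X7.559 Y20.433
G1 X3.167 Y16.357
G1 X2.008 Y10.478
G1 X4.527 Y5.040
G1 X9.762 Y2.122
G1 X15.711 Y2.837
G1 X20.103 Y6.913
G1 X21.262 Y12.793
; layer 2
G0 Z6.223
G0 X19.336 Y12.561
G1 X17.321 Y16.911
G1 X13.134 Y19.246
G1 X8.374 Y18.673
G1 X4.860 Y15.412
G1 X3.934 Y10.709
G1 X5.949 Y6.359
G1 X10.136 Y4.024
G1 X14.896 Y4.597
G1 X18.410 Y7.858
G1 X19.336 Y12.561
; layer 3
G0 Z9.335
G0 X17.411 Y12.329
G1 X15.899 Y15.592
G1 X12.759 Y17.343
G1 X9.189 Y16.913
G1 X6.554 Y14.468
G1 X5.859 Y10.941
G1 X7.370 Y7.678
G1 X10.511 Y5.927
G1 X14.081 Y6.356
G1 X16.716 Y8.802
G1 X17.411 Y12.329
; layer 4
G0 Z12.447
G0 X15.486 Y12.098
G1 X14.478 Y14.273
G1 X12.384 Y15.440
G1 X10.005 Y15.154
G1 X8.248 Y13.524
G1 X7.784 Y11.172
G1 X8.792 Y8.997
G1 X10.886 Y7.830
G1 X13.265 Y8.116
G1 X15.022 Y9.746
G1 X15.486 Y12.098
; layer 5
G0 Z15.558
G0 X13.560 Y11.867
G1 X13.057 Y12.954
G1 X12.010 Y13.538
G1 X10.820 Y13.395
G1 X9.941 Y12.579
G1 X9.710 Y11.404
G1 X10.213 Y10.316
G1 X11.260 Y9.732
G1 X12.450 Y9.875
G1 X13.329 Y10.691
G1 X13.560 Y11.867
M2 ; end

The solid is a regular 10-sided pyramid, base circumscribed radius ≈ 11.6 mm, apex at z ≈ 18.7 mm. Slicing at Δz = 3.112 mm — 6 equal slices spanning the solid's height, so layer i sits at z = i·h/6 — gives 5 non-empty perimeters. Each is a 10-segment closed polygon; G0 lifts to the layer z and rapids to the start vertex, then G1 traces the edges. The cross-section shrinks linearly with z (the slice at the apex is degenerate and omitted).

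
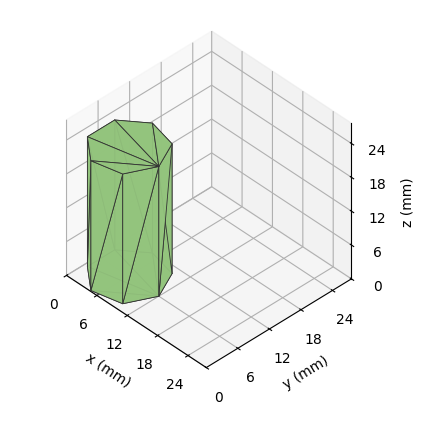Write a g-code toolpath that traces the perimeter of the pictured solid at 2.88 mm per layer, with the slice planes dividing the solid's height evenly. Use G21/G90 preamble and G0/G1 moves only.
Reading the render: the shape is a regular 7-sided prism (a cylinder approximated with 7 flat sides), circumscribed radius ≈ 6 mm, height ≈ 23 mm (dimensions read to the nearest mm from the axis ticks). For the g-code, the solid's height is divided into equal slices at the stated Δz and each level perimeter traced with G1 moves after a G0 lift.

; perimeter-only toolpath
G21 ; units = mm
G90 ; absolute positioning
G28 ; home
; layer 1
G0 Z2.88
G0 X12.00 Y6.00
G1 X9.74 Y10.69
G1 X4.66 Y11.85
G1 X0.59 Y8.60
G1 X0.59 Y3.40
G1 X4.66 Y0.15
G1 X9.74 Y1.31
G1 X12.00 Y6.00
; layer 2
G0 Z5.75
G0 X12.00 Y6.00
G1 X9.74 Y10.69
G1 X4.66 Y11.85
G1 X0.59 Y8.60
G1 X0.59 Y3.40
G1 X4.66 Y0.15
G1 X9.74 Y1.31
G1 X12.00 Y6.00
; layer 3
G0 Z8.62
G0 X12.00 Y6.00
G1 X9.74 Y10.69
G1 X4.66 Y11.85
G1 X0.59 Y8.60
G1 X0.59 Y3.40
G1 X4.66 Y0.15
G1 X9.74 Y1.31
G1 X12.00 Y6.00
; layer 4
G0 Z11.50
G0 X12.00 Y6.00
G1 X9.74 Y10.69
G1 X4.66 Y11.85
G1 X0.59 Y8.60
G1 X0.59 Y3.40
G1 X4.66 Y0.15
G1 X9.74 Y1.31
G1 X12.00 Y6.00
; layer 5
G0 Z14.38
G0 X12.00 Y6.00
G1 X9.74 Y10.69
G1 X4.66 Y11.85
G1 X0.59 Y8.60
G1 X0.59 Y3.40
G1 X4.66 Y0.15
G1 X9.74 Y1.31
G1 X12.00 Y6.00
; layer 6
G0 Z17.25
G0 X12.00 Y6.00
G1 X9.74 Y10.69
G1 X4.66 Y11.85
G1 X0.59 Y8.60
G1 X0.59 Y3.40
G1 X4.66 Y0.15
G1 X9.74 Y1.31
G1 X12.00 Y6.00
; layer 7
G0 Z20.12
G0 X12.00 Y6.00
G1 X9.74 Y10.69
G1 X4.66 Y11.85
G1 X0.59 Y8.60
G1 X0.59 Y3.40
G1 X4.66 Y0.15
G1 X9.74 Y1.31
G1 X12.00 Y6.00
; layer 8
G0 Z23.00
G0 X12.00 Y6.00
G1 X9.74 Y10.69
G1 X4.66 Y11.85
G1 X0.59 Y8.60
G1 X0.59 Y3.40
G1 X4.66 Y0.15
G1 X9.74 Y1.31
G1 X12.00 Y6.00
M2 ; end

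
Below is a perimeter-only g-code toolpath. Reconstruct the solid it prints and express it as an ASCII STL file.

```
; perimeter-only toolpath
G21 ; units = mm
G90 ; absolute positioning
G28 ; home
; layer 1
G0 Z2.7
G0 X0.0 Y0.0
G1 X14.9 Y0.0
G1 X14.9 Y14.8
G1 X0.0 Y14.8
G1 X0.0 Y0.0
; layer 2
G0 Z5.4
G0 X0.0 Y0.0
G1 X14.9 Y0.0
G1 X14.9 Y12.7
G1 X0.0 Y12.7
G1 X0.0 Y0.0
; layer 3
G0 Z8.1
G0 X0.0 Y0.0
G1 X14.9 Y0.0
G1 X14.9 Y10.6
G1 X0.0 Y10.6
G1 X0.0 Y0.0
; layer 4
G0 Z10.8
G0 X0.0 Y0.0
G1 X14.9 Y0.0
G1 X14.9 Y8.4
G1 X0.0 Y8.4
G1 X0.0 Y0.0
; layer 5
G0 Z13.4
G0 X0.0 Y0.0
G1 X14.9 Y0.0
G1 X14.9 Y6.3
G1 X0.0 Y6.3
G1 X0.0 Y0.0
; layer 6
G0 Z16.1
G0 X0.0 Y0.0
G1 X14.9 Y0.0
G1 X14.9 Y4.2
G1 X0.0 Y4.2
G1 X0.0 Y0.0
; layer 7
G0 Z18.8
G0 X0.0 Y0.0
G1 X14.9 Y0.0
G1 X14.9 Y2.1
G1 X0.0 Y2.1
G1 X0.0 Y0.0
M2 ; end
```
solid part
  facet normal 0.0000 0.0000 -1.0000
    outer loop
      vertex 14.9 16.9 0.0
      vertex 14.9 0.0 0.0
      vertex 0.0 0.0 0.0
    endloop
  endfacet
  facet normal 0.0000 0.0000 -1.0000
    outer loop
      vertex 0.0 16.9 0.0
      vertex 14.9 16.9 0.0
      vertex 0.0 0.0 0.0
    endloop
  endfacet
  facet normal 0.0000 -1.0000 0.0000
    outer loop
      vertex 0.0 0.0 0.0
      vertex 14.9 0.0 0.0
      vertex 14.9 0.0 21.5
    endloop
  endfacet
  facet normal 0.0000 -1.0000 0.0000
    outer loop
      vertex 0.0 0.0 0.0
      vertex 14.9 0.0 21.5
      vertex 0.0 0.0 21.5
    endloop
  endfacet
  facet normal 0.0000 0.7862 0.6180
    outer loop
      vertex 0.0 0.0 21.5
      vertex 14.9 0.0 21.5
      vertex 14.9 16.9 0.0
    endloop
  endfacet
  facet normal 0.0000 0.7862 0.6180
    outer loop
      vertex 0.0 0.0 21.5
      vertex 14.9 16.9 0.0
      vertex 0.0 16.9 0.0
    endloop
  endfacet
  facet normal -1.0000 0.0000 0.0000
    outer loop
      vertex 0.0 0.0 21.5
      vertex 0.0 16.9 0.0
      vertex 0.0 0.0 0.0
    endloop
  endfacet
  facet normal 1.0000 0.0000 0.0000
    outer loop
      vertex 14.9 0.0 0.0
      vertex 14.9 16.9 0.0
      vertex 14.9 0.0 21.5
    endloop
  endfacet
endsolid part

The G0 Z moves step by Δz≈2.7 mm. The G1 loops shrink linearly with z, so the solid tapers from its base footprint up to z≈21.5. Closing with a flat bottom cap and the tapered top and triangulating gives 8 facets — a wedge (ramp): 14.9 × 16.9 mm base, rising to 21.5 mm along the y=0 edge and sloping linearly to z=0 at y=16.9.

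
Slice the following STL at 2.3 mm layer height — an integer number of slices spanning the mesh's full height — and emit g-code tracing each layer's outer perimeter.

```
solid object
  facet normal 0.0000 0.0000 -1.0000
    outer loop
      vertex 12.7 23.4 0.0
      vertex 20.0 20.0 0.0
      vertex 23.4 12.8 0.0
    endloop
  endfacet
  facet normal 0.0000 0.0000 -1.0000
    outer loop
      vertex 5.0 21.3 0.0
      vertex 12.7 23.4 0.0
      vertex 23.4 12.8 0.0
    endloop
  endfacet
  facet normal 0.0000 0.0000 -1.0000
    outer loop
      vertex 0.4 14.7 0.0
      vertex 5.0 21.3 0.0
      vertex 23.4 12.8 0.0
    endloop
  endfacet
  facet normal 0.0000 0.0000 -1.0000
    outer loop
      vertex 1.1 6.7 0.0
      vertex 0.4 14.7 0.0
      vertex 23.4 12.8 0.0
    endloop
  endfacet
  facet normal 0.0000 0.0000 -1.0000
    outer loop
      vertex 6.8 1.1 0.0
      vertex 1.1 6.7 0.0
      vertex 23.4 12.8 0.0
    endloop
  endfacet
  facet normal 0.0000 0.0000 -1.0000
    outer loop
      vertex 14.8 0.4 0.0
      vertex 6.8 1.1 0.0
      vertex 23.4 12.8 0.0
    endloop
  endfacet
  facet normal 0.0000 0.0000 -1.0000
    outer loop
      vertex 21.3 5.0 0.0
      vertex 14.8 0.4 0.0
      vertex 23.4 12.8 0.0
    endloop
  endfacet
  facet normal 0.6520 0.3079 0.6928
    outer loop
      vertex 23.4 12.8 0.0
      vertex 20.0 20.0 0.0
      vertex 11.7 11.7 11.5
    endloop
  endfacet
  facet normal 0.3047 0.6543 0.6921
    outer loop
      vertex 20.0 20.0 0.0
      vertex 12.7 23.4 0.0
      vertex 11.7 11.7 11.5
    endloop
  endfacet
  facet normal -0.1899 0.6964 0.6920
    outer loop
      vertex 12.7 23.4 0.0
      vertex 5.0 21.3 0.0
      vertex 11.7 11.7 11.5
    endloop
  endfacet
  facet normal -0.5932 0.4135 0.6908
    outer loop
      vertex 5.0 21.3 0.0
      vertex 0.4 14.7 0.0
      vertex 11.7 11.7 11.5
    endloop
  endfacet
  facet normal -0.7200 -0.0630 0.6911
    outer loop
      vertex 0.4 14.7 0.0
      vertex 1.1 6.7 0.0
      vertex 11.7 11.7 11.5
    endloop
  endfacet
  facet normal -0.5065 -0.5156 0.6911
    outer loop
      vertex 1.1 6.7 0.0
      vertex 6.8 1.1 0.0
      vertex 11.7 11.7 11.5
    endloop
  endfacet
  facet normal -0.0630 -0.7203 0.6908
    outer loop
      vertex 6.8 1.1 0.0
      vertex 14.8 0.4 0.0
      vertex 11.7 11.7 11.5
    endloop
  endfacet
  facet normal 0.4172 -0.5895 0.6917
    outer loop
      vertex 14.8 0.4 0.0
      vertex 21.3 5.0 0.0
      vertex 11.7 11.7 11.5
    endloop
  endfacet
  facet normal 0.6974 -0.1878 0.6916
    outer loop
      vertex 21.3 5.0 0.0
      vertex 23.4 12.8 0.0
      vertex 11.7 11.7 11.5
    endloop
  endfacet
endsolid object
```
; perimeter-only toolpath
G21 ; units = mm
G90 ; absolute positioning
G28 ; home
; layer 1
G0 Z2.3
G0 X21.1 Y12.6
G1 X18.3 Y18.3
G1 X12.5 Y21.1
G1 X6.3 Y19.4
G1 X2.7 Y14.1
G1 X3.2 Y7.7
G1 X7.8 Y3.2
G1 X14.2 Y2.7
G1 X19.4 Y6.3
G1 X21.1 Y12.6
; layer 2
G0 Z4.6
G0 X18.7 Y12.4
G1 X16.7 Y16.7
G1 X12.3 Y18.7
G1 X7.7 Y17.5
G1 X4.9 Y13.5
G1 X5.3 Y8.7
G1 X8.8 Y5.3
G1 X13.6 Y4.9
G1 X17.5 Y7.7
G1 X18.7 Y12.4
; layer 3
G0 Z6.9
G0 X16.4 Y12.1
G1 X15.0 Y15.0
G1 X12.1 Y16.4
G1 X9.0 Y15.5
G1 X7.2 Y12.9
G1 X7.5 Y9.7
G1 X9.7 Y7.5
G1 X12.9 Y7.2
G1 X15.5 Y9.0
G1 X16.4 Y12.1
; layer 4
G0 Z9.2
G0 X14.0 Y11.9
G1 X13.4 Y13.4
G1 X11.9 Y14.0
G1 X10.4 Y13.6
G1 X9.4 Y12.3
G1 X9.6 Y10.7
G1 X10.7 Y9.6
G1 X12.3 Y9.4
G1 X13.6 Y10.4
G1 X14.0 Y11.9
M2 ; end

The solid is a regular 9-sided pyramid, base circumscribed radius ≈ 11.7 mm, apex at z ≈ 11.5 mm. Slicing at Δz = 2.3 mm — 5 equal slices spanning the solid's height, so layer i sits at z = i·h/5 — gives 4 non-empty perimeters. Each is a 9-segment closed polygon; G0 lifts to the layer z and rapids to the start vertex, then G1 traces the edges. The cross-section shrinks linearly with z (the slice at the apex is degenerate and omitted).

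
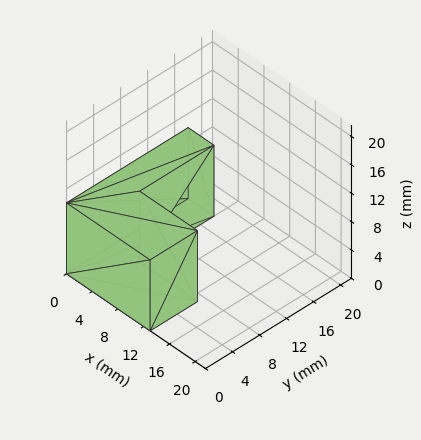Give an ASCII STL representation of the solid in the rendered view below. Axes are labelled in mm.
Reading the render: the shape is an L-shaped prism: outer 13 × 18 mm, arm thicknesses ≈ 7 mm (horizontal) and 4 mm (vertical), extruded 10 mm in z (dimensions read to the nearest mm from the axis ticks). For the STL, each face is triangulated and given an outward normal.

solid part
  facet normal 0.0000 0.0000 -1.0000
    outer loop
      vertex 13.00 7.00 0.00
      vertex 13.00 0.00 0.00
      vertex 0.00 0.00 0.00
    endloop
  endfacet
  facet normal 0.0000 0.0000 -1.0000
    outer loop
      vertex 4.00 7.00 0.00
      vertex 13.00 7.00 0.00
      vertex 0.00 0.00 0.00
    endloop
  endfacet
  facet normal 0.0000 0.0000 -1.0000
    outer loop
      vertex 4.00 18.00 0.00
      vertex 4.00 7.00 0.00
      vertex 0.00 0.00 0.00
    endloop
  endfacet
  facet normal 0.0000 0.0000 -1.0000
    outer loop
      vertex 0.00 18.00 0.00
      vertex 4.00 18.00 0.00
      vertex 0.00 0.00 0.00
    endloop
  endfacet
  facet normal 0.0000 0.0000 1.0000
    outer loop
      vertex 0.00 0.00 10.00
      vertex 13.00 0.00 10.00
      vertex 13.00 7.00 10.00
    endloop
  endfacet
  facet normal 0.0000 0.0000 1.0000
    outer loop
      vertex 0.00 0.00 10.00
      vertex 13.00 7.00 10.00
      vertex 4.00 7.00 10.00
    endloop
  endfacet
  facet normal 0.0000 0.0000 1.0000
    outer loop
      vertex 0.00 0.00 10.00
      vertex 4.00 7.00 10.00
      vertex 4.00 18.00 10.00
    endloop
  endfacet
  facet normal 0.0000 0.0000 1.0000
    outer loop
      vertex 0.00 0.00 10.00
      vertex 4.00 18.00 10.00
      vertex 0.00 18.00 10.00
    endloop
  endfacet
  facet normal 0.0000 -1.0000 0.0000
    outer loop
      vertex 0.00 0.00 0.00
      vertex 13.00 0.00 0.00
      vertex 13.00 0.00 10.00
    endloop
  endfacet
  facet normal 0.0000 -1.0000 0.0000
    outer loop
      vertex 0.00 0.00 0.00
      vertex 13.00 0.00 10.00
      vertex 0.00 0.00 10.00
    endloop
  endfacet
  facet normal 1.0000 0.0000 0.0000
    outer loop
      vertex 13.00 0.00 0.00
      vertex 13.00 7.00 0.00
      vertex 13.00 7.00 10.00
    endloop
  endfacet
  facet normal 1.0000 0.0000 0.0000
    outer loop
      vertex 13.00 0.00 0.00
      vertex 13.00 7.00 10.00
      vertex 13.00 0.00 10.00
    endloop
  endfacet
  facet normal 0.0000 1.0000 0.0000
    outer loop
      vertex 13.00 7.00 0.00
      vertex 4.00 7.00 0.00
      vertex 4.00 7.00 10.00
    endloop
  endfacet
  facet normal 0.0000 1.0000 0.0000
    outer loop
      vertex 13.00 7.00 0.00
      vertex 4.00 7.00 10.00
      vertex 13.00 7.00 10.00
    endloop
  endfacet
  facet normal 1.0000 0.0000 0.0000
    outer loop
      vertex 4.00 7.00 0.00
      vertex 4.00 18.00 0.00
      vertex 4.00 18.00 10.00
    endloop
  endfacet
  facet normal 1.0000 0.0000 0.0000
    outer loop
      vertex 4.00 7.00 0.00
      vertex 4.00 18.00 10.00
      vertex 4.00 7.00 10.00
    endloop
  endfacet
  facet normal 0.0000 1.0000 0.0000
    outer loop
      vertex 4.00 18.00 0.00
      vertex 0.00 18.00 0.00
      vertex 0.00 18.00 10.00
    endloop
  endfacet
  facet normal 0.0000 1.0000 0.0000
    outer loop
      vertex 4.00 18.00 0.00
      vertex 0.00 18.00 10.00
      vertex 4.00 18.00 10.00
    endloop
  endfacet
  facet normal -1.0000 0.0000 0.0000
    outer loop
      vertex 0.00 18.00 0.00
      vertex 0.00 0.00 0.00
      vertex 0.00 0.00 10.00
    endloop
  endfacet
  facet normal -1.0000 0.0000 0.0000
    outer loop
      vertex 0.00 18.00 0.00
      vertex 0.00 0.00 10.00
      vertex 0.00 18.00 10.00
    endloop
  endfacet
endsolid part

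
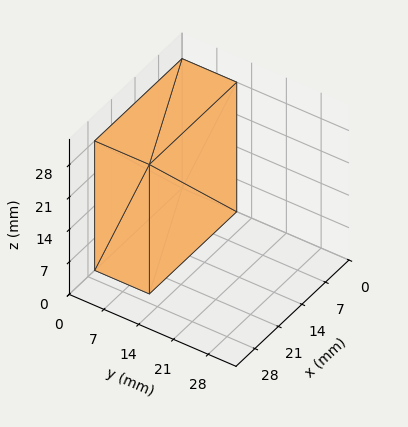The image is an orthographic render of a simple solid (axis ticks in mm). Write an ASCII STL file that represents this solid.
Reading the render: the shape is a rectangular box, roughly 26 × 11 mm footprint and 28 mm tall (dimensions read to the nearest mm from the axis ticks). For the STL, each face is triangulated and given an outward normal.

solid part
  facet normal 0.0000 0.0000 -1.0000
    outer loop
      vertex 26.000 11.000 0.000
      vertex 26.000 0.000 0.000
      vertex 0.000 0.000 0.000
    endloop
  endfacet
  facet normal 0.0000 0.0000 -1.0000
    outer loop
      vertex 0.000 11.000 0.000
      vertex 26.000 11.000 0.000
      vertex 0.000 0.000 0.000
    endloop
  endfacet
  facet normal 0.0000 0.0000 1.0000
    outer loop
      vertex 0.000 0.000 28.000
      vertex 26.000 0.000 28.000
      vertex 26.000 11.000 28.000
    endloop
  endfacet
  facet normal 0.0000 0.0000 1.0000
    outer loop
      vertex 0.000 0.000 28.000
      vertex 26.000 11.000 28.000
      vertex 0.000 11.000 28.000
    endloop
  endfacet
  facet normal 0.0000 -1.0000 0.0000
    outer loop
      vertex 0.000 0.000 0.000
      vertex 26.000 0.000 0.000
      vertex 26.000 0.000 28.000
    endloop
  endfacet
  facet normal 0.0000 -1.0000 0.0000
    outer loop
      vertex 0.000 0.000 0.000
      vertex 26.000 0.000 28.000
      vertex 0.000 0.000 28.000
    endloop
  endfacet
  facet normal 0.0000 1.0000 0.0000
    outer loop
      vertex 26.000 11.000 28.000
      vertex 26.000 11.000 0.000
      vertex 0.000 11.000 0.000
    endloop
  endfacet
  facet normal 0.0000 1.0000 0.0000
    outer loop
      vertex 0.000 11.000 28.000
      vertex 26.000 11.000 28.000
      vertex 0.000 11.000 0.000
    endloop
  endfacet
  facet normal -1.0000 0.0000 0.0000
    outer loop
      vertex 0.000 11.000 28.000
      vertex 0.000 11.000 0.000
      vertex 0.000 0.000 0.000
    endloop
  endfacet
  facet normal -1.0000 0.0000 0.0000
    outer loop
      vertex 0.000 0.000 28.000
      vertex 0.000 11.000 28.000
      vertex 0.000 0.000 0.000
    endloop
  endfacet
  facet normal 1.0000 0.0000 0.0000
    outer loop
      vertex 26.000 0.000 0.000
      vertex 26.000 11.000 0.000
      vertex 26.000 11.000 28.000
    endloop
  endfacet
  facet normal 1.0000 0.0000 0.0000
    outer loop
      vertex 26.000 0.000 0.000
      vertex 26.000 11.000 28.000
      vertex 26.000 0.000 28.000
    endloop
  endfacet
endsolid part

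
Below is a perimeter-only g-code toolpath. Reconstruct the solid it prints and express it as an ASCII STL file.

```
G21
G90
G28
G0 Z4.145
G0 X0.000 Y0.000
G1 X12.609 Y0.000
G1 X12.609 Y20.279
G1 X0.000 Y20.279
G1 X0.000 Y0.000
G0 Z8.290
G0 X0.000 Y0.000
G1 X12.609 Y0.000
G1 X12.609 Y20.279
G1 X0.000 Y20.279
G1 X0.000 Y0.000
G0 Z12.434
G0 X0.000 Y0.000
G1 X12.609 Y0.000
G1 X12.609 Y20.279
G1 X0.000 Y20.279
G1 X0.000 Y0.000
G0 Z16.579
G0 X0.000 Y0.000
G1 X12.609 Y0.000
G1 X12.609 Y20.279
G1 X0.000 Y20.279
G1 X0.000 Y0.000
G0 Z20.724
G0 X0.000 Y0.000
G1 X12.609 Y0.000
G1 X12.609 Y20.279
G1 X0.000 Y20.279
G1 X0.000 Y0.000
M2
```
solid part
  facet normal 0.0000 0.0000 -1.0000
    outer loop
      vertex 12.609 20.279 0.000
      vertex 12.609 0.000 0.000
      vertex 0.000 0.000 0.000
    endloop
  endfacet
  facet normal 0.0000 0.0000 -1.0000
    outer loop
      vertex 0.000 20.279 0.000
      vertex 12.609 20.279 0.000
      vertex 0.000 0.000 0.000
    endloop
  endfacet
  facet normal 0.0000 0.0000 1.0000
    outer loop
      vertex 0.000 0.000 20.724
      vertex 12.609 0.000 20.724
      vertex 12.609 20.279 20.724
    endloop
  endfacet
  facet normal 0.0000 0.0000 1.0000
    outer loop
      vertex 0.000 0.000 20.724
      vertex 12.609 20.279 20.724
      vertex 0.000 20.279 20.724
    endloop
  endfacet
  facet normal 0.0000 -1.0000 0.0000
    outer loop
      vertex 0.000 0.000 0.000
      vertex 12.609 0.000 0.000
      vertex 12.609 0.000 20.724
    endloop
  endfacet
  facet normal 0.0000 -1.0000 0.0000
    outer loop
      vertex 0.000 0.000 0.000
      vertex 12.609 0.000 20.724
      vertex 0.000 0.000 20.724
    endloop
  endfacet
  facet normal 0.0000 1.0000 0.0000
    outer loop
      vertex 12.609 20.279 20.724
      vertex 12.609 20.279 0.000
      vertex 0.000 20.279 0.000
    endloop
  endfacet
  facet normal 0.0000 1.0000 0.0000
    outer loop
      vertex 0.000 20.279 20.724
      vertex 12.609 20.279 20.724
      vertex 0.000 20.279 0.000
    endloop
  endfacet
  facet normal -1.0000 0.0000 0.0000
    outer loop
      vertex 0.000 20.279 20.724
      vertex 0.000 20.279 0.000
      vertex 0.000 0.000 0.000
    endloop
  endfacet
  facet normal -1.0000 0.0000 0.0000
    outer loop
      vertex 0.000 0.000 20.724
      vertex 0.000 20.279 20.724
      vertex 0.000 0.000 0.000
    endloop
  endfacet
  facet normal 1.0000 0.0000 0.0000
    outer loop
      vertex 12.609 0.000 0.000
      vertex 12.609 20.279 0.000
      vertex 12.609 20.279 20.724
    endloop
  endfacet
  facet normal 1.0000 0.0000 0.0000
    outer loop
      vertex 12.609 0.000 0.000
      vertex 12.609 20.279 20.724
      vertex 12.609 0.000 20.724
    endloop
  endfacet
endsolid part

The G0 Z moves step by Δz≈4.145 mm. Every layer's G1 loop is the same polygon, so the solid is a straight extrusion of it from z=0 to z≈20.7. Closing with flat bottom and top caps and triangulating gives 12 facets — a rectangular box, roughly 12.6 × 20.3 mm footprint and 20.7 mm tall.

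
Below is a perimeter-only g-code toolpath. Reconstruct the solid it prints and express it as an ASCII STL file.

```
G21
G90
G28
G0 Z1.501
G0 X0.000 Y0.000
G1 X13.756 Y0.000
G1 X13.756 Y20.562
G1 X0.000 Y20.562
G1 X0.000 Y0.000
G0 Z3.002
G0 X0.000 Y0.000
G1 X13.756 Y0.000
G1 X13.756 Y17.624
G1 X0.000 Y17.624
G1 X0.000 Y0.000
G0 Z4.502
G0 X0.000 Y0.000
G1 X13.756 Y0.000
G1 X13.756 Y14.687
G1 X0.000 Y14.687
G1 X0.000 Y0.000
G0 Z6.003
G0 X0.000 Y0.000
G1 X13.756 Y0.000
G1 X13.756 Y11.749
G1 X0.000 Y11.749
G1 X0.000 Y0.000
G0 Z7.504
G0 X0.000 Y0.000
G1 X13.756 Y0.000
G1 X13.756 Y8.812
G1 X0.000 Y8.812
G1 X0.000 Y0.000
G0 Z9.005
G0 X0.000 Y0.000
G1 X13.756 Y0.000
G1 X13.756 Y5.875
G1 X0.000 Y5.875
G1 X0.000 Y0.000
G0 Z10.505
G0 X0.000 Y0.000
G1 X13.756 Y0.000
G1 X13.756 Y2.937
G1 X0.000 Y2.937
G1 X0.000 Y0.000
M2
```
solid part
  facet normal 0.0000 0.0000 -1.0000
    outer loop
      vertex 13.756 23.499 0.000
      vertex 13.756 0.000 0.000
      vertex 0.000 0.000 0.000
    endloop
  endfacet
  facet normal 0.0000 0.0000 -1.0000
    outer loop
      vertex 0.000 23.499 0.000
      vertex 13.756 23.499 0.000
      vertex 0.000 0.000 0.000
    endloop
  endfacet
  facet normal 0.0000 -1.0000 0.0000
    outer loop
      vertex 0.000 0.000 0.000
      vertex 13.756 0.000 0.000
      vertex 13.756 0.000 12.006
    endloop
  endfacet
  facet normal 0.0000 -1.0000 0.0000
    outer loop
      vertex 0.000 0.000 0.000
      vertex 13.756 0.000 12.006
      vertex 0.000 0.000 12.006
    endloop
  endfacet
  facet normal 0.0000 0.4550 0.8905
    outer loop
      vertex 0.000 0.000 12.006
      vertex 13.756 0.000 12.006
      vertex 13.756 23.499 0.000
    endloop
  endfacet
  facet normal 0.0000 0.4550 0.8905
    outer loop
      vertex 0.000 0.000 12.006
      vertex 13.756 23.499 0.000
      vertex 0.000 23.499 0.000
    endloop
  endfacet
  facet normal -1.0000 0.0000 0.0000
    outer loop
      vertex 0.000 0.000 12.006
      vertex 0.000 23.499 0.000
      vertex 0.000 0.000 0.000
    endloop
  endfacet
  facet normal 1.0000 0.0000 0.0000
    outer loop
      vertex 13.756 0.000 0.000
      vertex 13.756 23.499 0.000
      vertex 13.756 0.000 12.006
    endloop
  endfacet
endsolid part

The G0 Z moves step by Δz≈1.501 mm. The G1 loops shrink linearly with z, so the solid tapers from its base footprint up to z≈12. Closing with a flat bottom cap and the tapered top and triangulating gives 8 facets — a wedge (ramp): 13.8 × 23.5 mm base, rising to 12 mm along the y=0 edge and sloping linearly to z=0 at y=23.5.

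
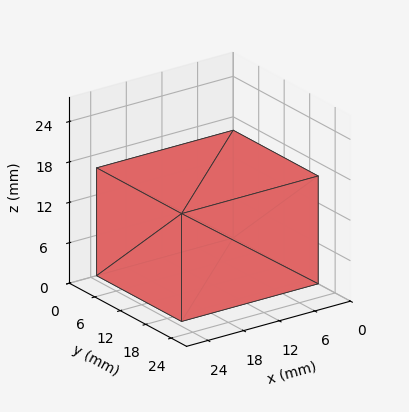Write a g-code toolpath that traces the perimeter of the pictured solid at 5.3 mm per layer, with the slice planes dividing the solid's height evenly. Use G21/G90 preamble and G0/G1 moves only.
Reading the render: the shape is a rectangular box, roughly 23 × 20 mm footprint and 16 mm tall (dimensions read to the nearest mm from the axis ticks). For the g-code, the solid's height is divided into equal slices at the stated Δz and each level perimeter traced with G1 moves after a G0 lift.

; perimeter-only toolpath
G21 ; units = mm
G90 ; absolute positioning
G28 ; home
; layer 1
G0 Z5.3
G0 X0.0 Y0.0
G1 X23.0 Y0.0
G1 X23.0 Y20.0
G1 X0.0 Y20.0
G1 X0.0 Y0.0
; layer 2
G0 Z10.7
G0 X0.0 Y0.0
G1 X23.0 Y0.0
G1 X23.0 Y20.0
G1 X0.0 Y20.0
G1 X0.0 Y0.0
; layer 3
G0 Z16.0
G0 X0.0 Y0.0
G1 X23.0 Y0.0
G1 X23.0 Y20.0
G1 X0.0 Y20.0
G1 X0.0 Y0.0
M2 ; end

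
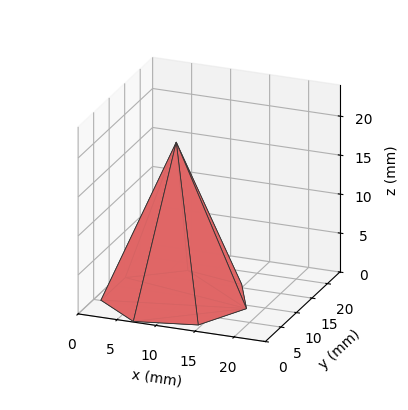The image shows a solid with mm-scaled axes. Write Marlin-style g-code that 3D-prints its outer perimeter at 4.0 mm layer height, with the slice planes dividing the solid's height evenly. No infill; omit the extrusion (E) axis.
Reading the render: the shape is a regular 7-sided pyramid, base circumscribed radius ≈ 9 mm, apex at z ≈ 20 mm (dimensions read to the nearest mm from the axis ticks). For the g-code, the solid's height is divided into equal slices at the stated Δz and each level perimeter traced with G1 moves after a G0 lift.

; perimeter-only toolpath
G21 ; units = mm
G90 ; absolute positioning
G28 ; home
; layer 1
G0 Z4.0
G0 X16.2 Y9.0
G1 X13.5 Y14.6
G1 X7.4 Y16.0
G1 X2.5 Y12.1
G1 X2.5 Y5.9
G1 X7.4 Y2.0
G1 X13.5 Y3.4
G1 X16.2 Y9.0
; layer 2
G0 Z8.0
G0 X14.4 Y9.0
G1 X12.4 Y13.2
G1 X7.8 Y14.3
G1 X4.1 Y11.3
G1 X4.1 Y6.7
G1 X7.8 Y3.7
G1 X12.4 Y4.8
G1 X14.4 Y9.0
; layer 3
G0 Z12.0
G0 X12.6 Y9.0
G1 X11.2 Y11.8
G1 X8.2 Y12.5
G1 X5.8 Y10.6
G1 X5.8 Y7.4
G1 X8.2 Y5.5
G1 X11.2 Y6.2
G1 X12.6 Y9.0
; layer 4
G0 Z16.0
G0 X10.8 Y9.0
G1 X10.1 Y10.4
G1 X8.6 Y10.8
G1 X7.4 Y9.8
G1 X7.4 Y8.2
G1 X8.6 Y7.2
G1 X10.1 Y7.6
G1 X10.8 Y9.0
M2 ; end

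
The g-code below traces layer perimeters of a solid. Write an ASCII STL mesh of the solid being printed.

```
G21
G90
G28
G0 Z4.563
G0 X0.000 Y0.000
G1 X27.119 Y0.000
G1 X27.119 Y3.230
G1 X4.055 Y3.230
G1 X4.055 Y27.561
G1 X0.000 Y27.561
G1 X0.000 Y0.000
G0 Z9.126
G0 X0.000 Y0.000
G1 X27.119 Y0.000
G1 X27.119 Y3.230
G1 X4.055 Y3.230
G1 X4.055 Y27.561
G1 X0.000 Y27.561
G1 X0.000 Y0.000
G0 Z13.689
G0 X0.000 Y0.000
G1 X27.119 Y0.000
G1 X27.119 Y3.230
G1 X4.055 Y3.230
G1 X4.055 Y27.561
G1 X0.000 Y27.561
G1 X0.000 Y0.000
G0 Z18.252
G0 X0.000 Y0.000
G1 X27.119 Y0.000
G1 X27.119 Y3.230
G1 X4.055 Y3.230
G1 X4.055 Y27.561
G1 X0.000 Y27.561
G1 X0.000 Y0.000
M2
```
solid part
  facet normal 0.0000 0.0000 -1.0000
    outer loop
      vertex 27.119 3.230 0.000
      vertex 27.119 0.000 0.000
      vertex 0.000 0.000 0.000
    endloop
  endfacet
  facet normal 0.0000 0.0000 -1.0000
    outer loop
      vertex 4.055 3.230 0.000
      vertex 27.119 3.230 0.000
      vertex 0.000 0.000 0.000
    endloop
  endfacet
  facet normal 0.0000 0.0000 -1.0000
    outer loop
      vertex 4.055 27.561 0.000
      vertex 4.055 3.230 0.000
      vertex 0.000 0.000 0.000
    endloop
  endfacet
  facet normal 0.0000 0.0000 -1.0000
    outer loop
      vertex 0.000 27.561 0.000
      vertex 4.055 27.561 0.000
      vertex 0.000 0.000 0.000
    endloop
  endfacet
  facet normal 0.0000 0.0000 1.0000
    outer loop
      vertex 0.000 0.000 18.252
      vertex 27.119 0.000 18.252
      vertex 27.119 3.230 18.252
    endloop
  endfacet
  facet normal 0.0000 0.0000 1.0000
    outer loop
      vertex 0.000 0.000 18.252
      vertex 27.119 3.230 18.252
      vertex 4.055 3.230 18.252
    endloop
  endfacet
  facet normal 0.0000 0.0000 1.0000
    outer loop
      vertex 0.000 0.000 18.252
      vertex 4.055 3.230 18.252
      vertex 4.055 27.561 18.252
    endloop
  endfacet
  facet normal 0.0000 0.0000 1.0000
    outer loop
      vertex 0.000 0.000 18.252
      vertex 4.055 27.561 18.252
      vertex 0.000 27.561 18.252
    endloop
  endfacet
  facet normal 0.0000 -1.0000 0.0000
    outer loop
      vertex 0.000 0.000 0.000
      vertex 27.119 0.000 0.000
      vertex 27.119 0.000 18.252
    endloop
  endfacet
  facet normal 0.0000 -1.0000 0.0000
    outer loop
      vertex 0.000 0.000 0.000
      vertex 27.119 0.000 18.252
      vertex 0.000 0.000 18.252
    endloop
  endfacet
  facet normal 1.0000 0.0000 0.0000
    outer loop
      vertex 27.119 0.000 0.000
      vertex 27.119 3.230 0.000
      vertex 27.119 3.230 18.252
    endloop
  endfacet
  facet normal 1.0000 0.0000 0.0000
    outer loop
      vertex 27.119 0.000 0.000
      vertex 27.119 3.230 18.252
      vertex 27.119 0.000 18.252
    endloop
  endfacet
  facet normal 0.0000 1.0000 0.0000
    outer loop
      vertex 27.119 3.230 0.000
      vertex 4.055 3.230 0.000
      vertex 4.055 3.230 18.252
    endloop
  endfacet
  facet normal 0.0000 1.0000 0.0000
    outer loop
      vertex 27.119 3.230 0.000
      vertex 4.055 3.230 18.252
      vertex 27.119 3.230 18.252
    endloop
  endfacet
  facet normal 1.0000 0.0000 0.0000
    outer loop
      vertex 4.055 3.230 0.000
      vertex 4.055 27.561 0.000
      vertex 4.055 27.561 18.252
    endloop
  endfacet
  facet normal 1.0000 0.0000 0.0000
    outer loop
      vertex 4.055 3.230 0.000
      vertex 4.055 27.561 18.252
      vertex 4.055 3.230 18.252
    endloop
  endfacet
  facet normal 0.0000 1.0000 0.0000
    outer loop
      vertex 4.055 27.561 0.000
      vertex 0.000 27.561 0.000
      vertex 0.000 27.561 18.252
    endloop
  endfacet
  facet normal 0.0000 1.0000 0.0000
    outer loop
      vertex 4.055 27.561 0.000
      vertex 0.000 27.561 18.252
      vertex 4.055 27.561 18.252
    endloop
  endfacet
  facet normal -1.0000 0.0000 0.0000
    outer loop
      vertex 0.000 27.561 0.000
      vertex 0.000 0.000 0.000
      vertex 0.000 0.000 18.252
    endloop
  endfacet
  facet normal -1.0000 0.0000 0.0000
    outer loop
      vertex 0.000 27.561 0.000
      vertex 0.000 0.000 18.252
      vertex 0.000 27.561 18.252
    endloop
  endfacet
endsolid part

The G0 Z moves step by Δz≈4.563 mm. Every layer's G1 loop is the same polygon, so the solid is a straight extrusion of it from z=0 to z≈18.3. Closing with flat bottom and top caps and triangulating gives 20 facets — an L-shaped prism: outer 27.1 × 27.6 mm, arm thicknesses ≈ 3.23 mm (horizontal) and 4.05 mm (vertical), extruded 18.3 mm in z.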